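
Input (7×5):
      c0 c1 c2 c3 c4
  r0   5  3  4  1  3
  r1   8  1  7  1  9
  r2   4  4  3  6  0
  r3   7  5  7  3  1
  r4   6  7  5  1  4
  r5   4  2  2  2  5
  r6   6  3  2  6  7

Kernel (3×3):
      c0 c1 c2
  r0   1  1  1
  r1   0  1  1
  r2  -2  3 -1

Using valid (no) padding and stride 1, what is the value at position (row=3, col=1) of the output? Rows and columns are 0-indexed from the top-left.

21

The receptive field on the input at this output position is [5 7 3 / 7 5 1 / 2 2 2]. Elementwise product with the kernel and sum: 5·1 + 7·1 + 3·1 + 5·1 + 1·1 + 2·-2 + 2·3 + 2·-1.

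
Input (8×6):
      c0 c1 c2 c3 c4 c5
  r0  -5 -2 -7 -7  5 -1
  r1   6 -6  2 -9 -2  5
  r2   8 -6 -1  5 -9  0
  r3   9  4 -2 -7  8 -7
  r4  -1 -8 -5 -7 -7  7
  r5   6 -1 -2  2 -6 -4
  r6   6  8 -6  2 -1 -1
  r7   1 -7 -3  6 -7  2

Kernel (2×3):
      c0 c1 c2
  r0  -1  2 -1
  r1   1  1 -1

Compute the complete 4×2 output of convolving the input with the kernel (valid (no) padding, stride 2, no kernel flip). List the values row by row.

6 -17
-4 3
-3 4
13 21

Output[0,0]: The receptive field on the input at this output position is [-5 -2 -7 / 6 -6 2]. Elementwise product with the kernel and sum: -5·-1 + -2·2 + -7·-1 + 6·1 + -6·1 + 2·-1.
Output[0,1]: The receptive field on the input at this output position is [-7 -7 5 / 2 -9 -2]. Elementwise product with the kernel and sum: -7·-1 + -7·2 + 5·-1 + 2·1 + -9·1 + -2·-1.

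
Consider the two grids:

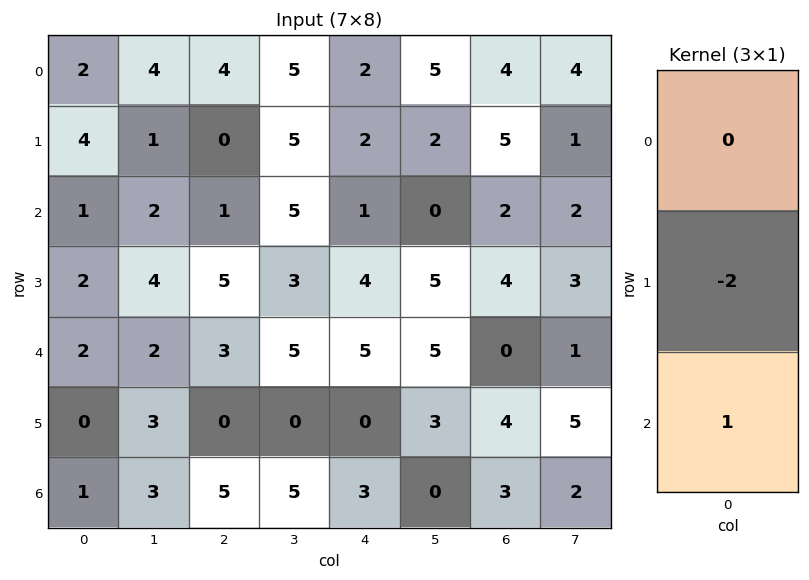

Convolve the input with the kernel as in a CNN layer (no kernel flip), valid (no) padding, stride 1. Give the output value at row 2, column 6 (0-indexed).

The receptive field on the input at this output position is [2 / 4 / 0]. Elementwise product with the kernel and sum: 4·-2 + 0·1.

-8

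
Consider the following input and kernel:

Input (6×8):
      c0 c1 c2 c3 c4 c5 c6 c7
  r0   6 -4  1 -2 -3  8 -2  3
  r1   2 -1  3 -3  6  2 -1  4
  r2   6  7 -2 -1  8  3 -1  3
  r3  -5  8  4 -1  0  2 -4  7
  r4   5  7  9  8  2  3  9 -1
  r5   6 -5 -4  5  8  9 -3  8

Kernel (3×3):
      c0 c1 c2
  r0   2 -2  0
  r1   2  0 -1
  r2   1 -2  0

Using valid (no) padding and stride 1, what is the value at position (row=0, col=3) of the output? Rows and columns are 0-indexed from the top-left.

-23

The receptive field on the input at this output position is [-2 -3 8 / -3 6 2 / -1 8 3]. Elementwise product with the kernel and sum: -2·2 + -3·-2 + -3·2 + 2·-1 + -1·1 + 8·-2.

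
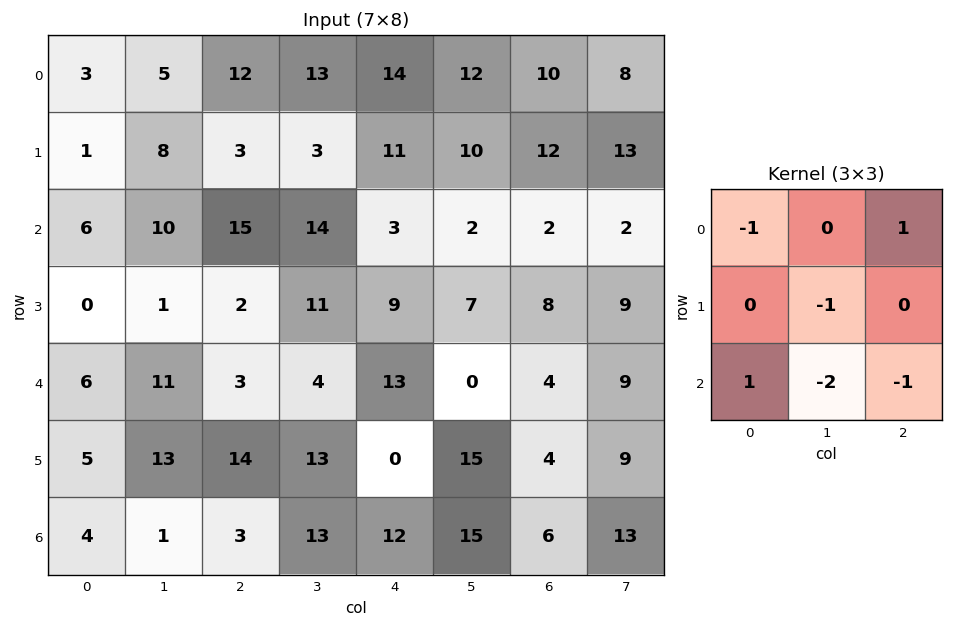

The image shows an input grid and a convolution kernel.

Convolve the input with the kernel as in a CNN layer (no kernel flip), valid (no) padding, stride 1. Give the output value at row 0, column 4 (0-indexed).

-17

The receptive field on the input at this output position is [14 12 10 / 11 10 12 / 3 2 2]. Elementwise product with the kernel and sum: 14·-1 + 10·1 + 10·-1 + 3·1 + 2·-2 + 2·-1.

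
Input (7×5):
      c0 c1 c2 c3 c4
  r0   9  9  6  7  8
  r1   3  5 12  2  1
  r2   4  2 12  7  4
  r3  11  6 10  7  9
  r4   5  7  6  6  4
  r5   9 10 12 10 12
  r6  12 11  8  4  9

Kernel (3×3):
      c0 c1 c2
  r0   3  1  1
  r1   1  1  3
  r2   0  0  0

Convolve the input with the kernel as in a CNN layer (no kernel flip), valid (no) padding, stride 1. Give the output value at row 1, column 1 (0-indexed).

The receptive field on the input at this output position is [5 12 2 / 2 12 7 / 6 10 7]. Elementwise product with the kernel and sum: 5·3 + 12·1 + 2·1 + 2·1 + 12·1 + 7·3.

64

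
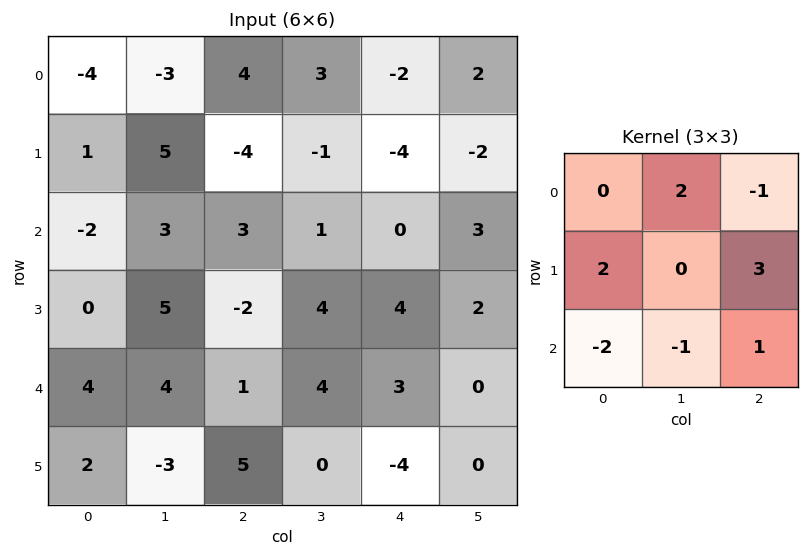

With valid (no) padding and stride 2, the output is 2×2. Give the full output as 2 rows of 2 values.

-16 -19
-14 7

Output[0,0]: The receptive field on the input at this output position is [-4 -3 4 / 1 5 -4 / -2 3 3]. Elementwise product with the kernel and sum: -3·2 + 4·-1 + 1·2 + -4·3 + -2·-2 + 3·-1 + 3·1.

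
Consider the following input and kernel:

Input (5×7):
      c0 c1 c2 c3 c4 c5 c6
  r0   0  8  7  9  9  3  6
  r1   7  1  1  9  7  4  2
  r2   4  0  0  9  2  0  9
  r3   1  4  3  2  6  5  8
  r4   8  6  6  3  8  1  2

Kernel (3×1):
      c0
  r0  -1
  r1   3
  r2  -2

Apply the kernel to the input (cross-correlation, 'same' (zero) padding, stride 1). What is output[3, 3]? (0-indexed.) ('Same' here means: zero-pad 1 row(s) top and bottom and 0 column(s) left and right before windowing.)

The receptive field on the zero-padded input at this output position is [9 / 2 / 3]. Elementwise product with the kernel and sum: 9·-1 + 2·3 + 3·-2.

-9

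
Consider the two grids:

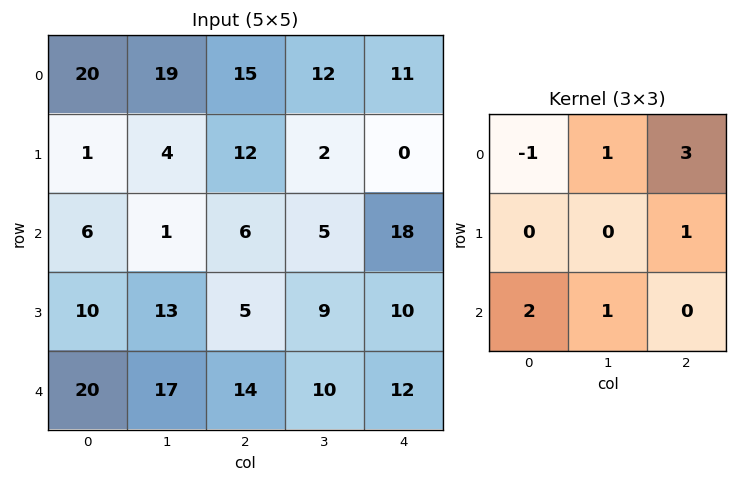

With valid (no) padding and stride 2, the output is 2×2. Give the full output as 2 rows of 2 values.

Output[0,0]: The receptive field on the input at this output position is [20 19 15 / 1 4 12 / 6 1 6]. Elementwise product with the kernel and sum: 20·-1 + 19·1 + 15·3 + 12·1 + 6·2 + 1·1.
Output[0,1]: The receptive field on the input at this output position is [15 12 11 / 12 2 0 / 6 5 18]. Elementwise product with the kernel and sum: 15·-1 + 12·1 + 11·3 + 0·1 + 6·2 + 5·1.

69 47
75 101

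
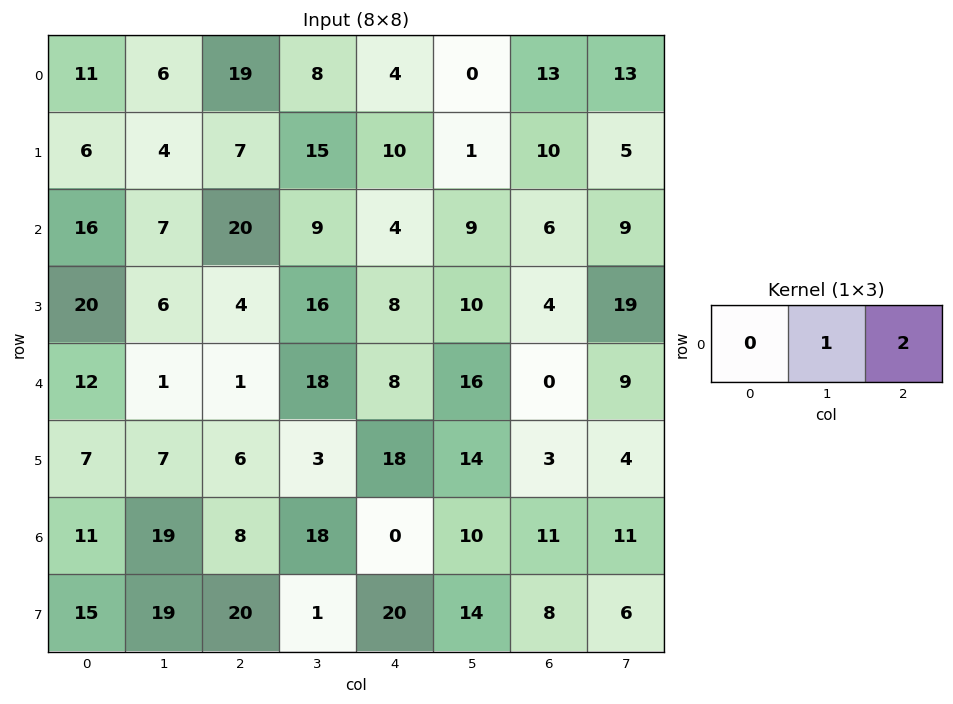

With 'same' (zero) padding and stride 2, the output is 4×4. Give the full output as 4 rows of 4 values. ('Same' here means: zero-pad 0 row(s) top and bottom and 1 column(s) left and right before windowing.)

Output[0,0]: The receptive field on the zero-padded input at this output position is [0 11 6]. Elementwise product with the kernel and sum: 11·1 + 6·2.
Output[0,1]: The receptive field on the zero-padded input at this output position is [6 19 8]. Elementwise product with the kernel and sum: 19·1 + 8·2.

23 35 4 39
30 38 22 24
14 37 40 18
49 44 20 33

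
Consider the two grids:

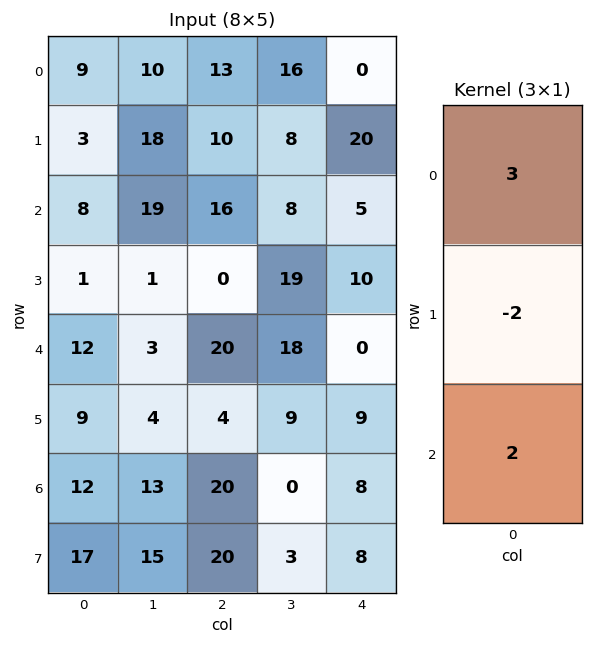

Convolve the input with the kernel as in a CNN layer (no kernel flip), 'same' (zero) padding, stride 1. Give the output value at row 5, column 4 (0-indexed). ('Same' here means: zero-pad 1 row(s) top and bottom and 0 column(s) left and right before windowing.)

-2

The receptive field on the zero-padded input at this output position is [0 / 9 / 8]. Elementwise product with the kernel and sum: 0·3 + 9·-2 + 8·2.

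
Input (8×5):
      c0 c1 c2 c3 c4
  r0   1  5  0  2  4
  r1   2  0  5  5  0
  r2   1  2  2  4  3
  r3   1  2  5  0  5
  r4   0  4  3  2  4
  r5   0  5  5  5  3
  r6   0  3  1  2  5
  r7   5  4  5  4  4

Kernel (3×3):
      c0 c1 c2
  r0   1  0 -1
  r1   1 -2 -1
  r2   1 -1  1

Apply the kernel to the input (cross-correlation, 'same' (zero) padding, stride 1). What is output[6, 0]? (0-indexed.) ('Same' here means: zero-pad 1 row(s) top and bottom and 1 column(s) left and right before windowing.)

-9

The receptive field on the zero-padded input at this output position is [0 0 5 / 0 0 3 / 0 5 4]. Elementwise product with the kernel and sum: 0·1 + 5·-1 + 0·1 + 0·-2 + 3·-1 + 0·1 + 5·-1 + 4·1.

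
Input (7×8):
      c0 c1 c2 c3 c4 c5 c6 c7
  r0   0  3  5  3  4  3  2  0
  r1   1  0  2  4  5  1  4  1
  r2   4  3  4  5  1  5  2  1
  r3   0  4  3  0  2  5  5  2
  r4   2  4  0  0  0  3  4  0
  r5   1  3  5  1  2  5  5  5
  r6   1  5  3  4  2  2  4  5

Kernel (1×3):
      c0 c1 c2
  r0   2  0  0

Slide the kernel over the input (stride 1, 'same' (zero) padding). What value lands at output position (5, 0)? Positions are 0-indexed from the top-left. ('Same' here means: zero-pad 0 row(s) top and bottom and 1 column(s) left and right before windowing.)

0

The receptive field on the zero-padded input at this output position is [0 1 3]. Elementwise product with the kernel and sum: 0·2.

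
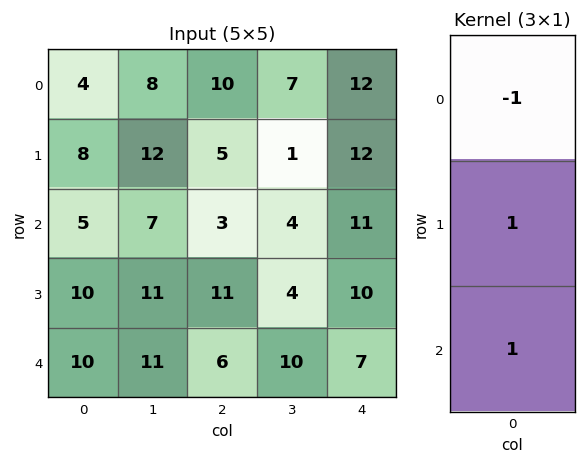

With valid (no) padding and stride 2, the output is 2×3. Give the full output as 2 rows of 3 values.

Output[0,0]: The receptive field on the input at this output position is [4 / 8 / 5]. Elementwise product with the kernel and sum: 4·-1 + 8·1 + 5·1.

9 -2 11
15 14 6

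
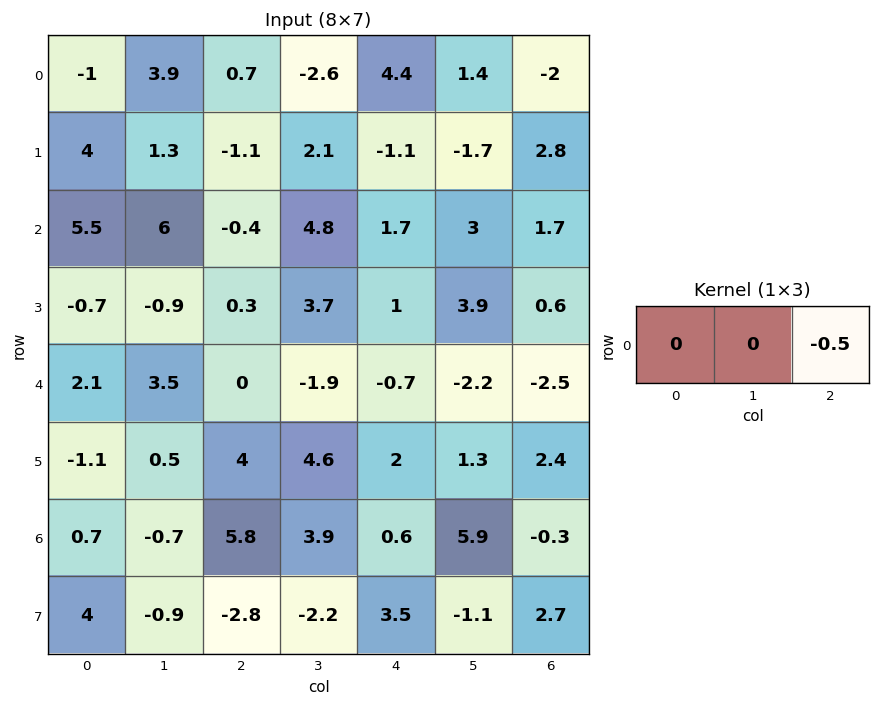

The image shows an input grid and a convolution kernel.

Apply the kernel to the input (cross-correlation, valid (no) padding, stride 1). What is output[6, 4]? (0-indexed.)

The receptive field on the input at this output position is [0.6 5.9 -0.3]. Elementwise product with the kernel and sum: -0.3·-0.5.

0.15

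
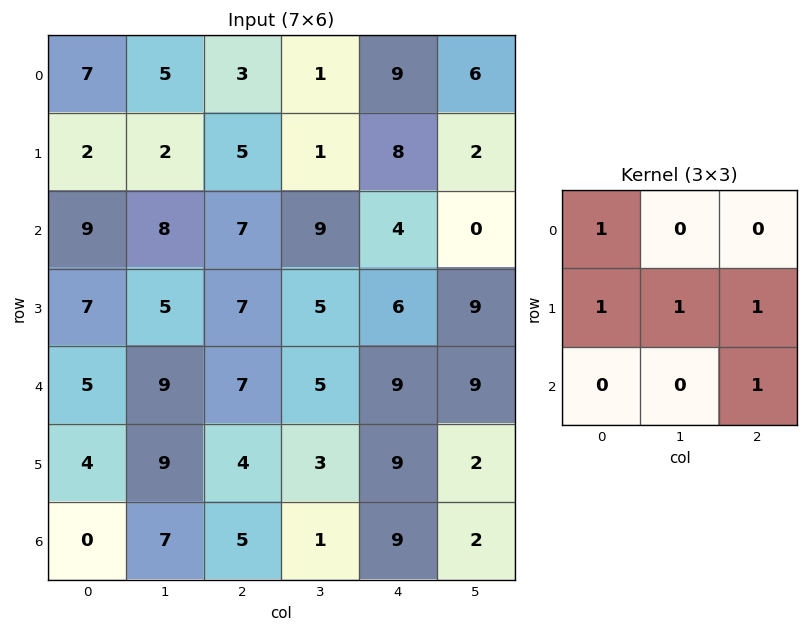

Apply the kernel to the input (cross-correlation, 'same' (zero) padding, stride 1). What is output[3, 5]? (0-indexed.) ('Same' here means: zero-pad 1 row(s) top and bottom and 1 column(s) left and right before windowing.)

The receptive field on the zero-padded input at this output position is [4 0 0 / 6 9 0 / 9 9 0]. Elementwise product with the kernel and sum: 4·1 + 6·1 + 9·1 + 0·1 + 0·1.

19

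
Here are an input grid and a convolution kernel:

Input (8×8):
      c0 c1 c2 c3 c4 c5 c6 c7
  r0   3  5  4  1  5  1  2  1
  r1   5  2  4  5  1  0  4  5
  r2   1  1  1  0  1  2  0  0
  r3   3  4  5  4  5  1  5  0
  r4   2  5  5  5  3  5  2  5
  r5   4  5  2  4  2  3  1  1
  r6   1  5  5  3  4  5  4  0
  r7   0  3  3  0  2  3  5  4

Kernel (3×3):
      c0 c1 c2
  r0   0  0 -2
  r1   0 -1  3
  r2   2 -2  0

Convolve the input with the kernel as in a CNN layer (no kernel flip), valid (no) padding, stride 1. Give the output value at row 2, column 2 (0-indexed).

9

The receptive field on the input at this output position is [1 0 1 / 5 4 5 / 5 5 3]. Elementwise product with the kernel and sum: 1·-2 + 4·-1 + 5·3 + 5·2 + 5·-2.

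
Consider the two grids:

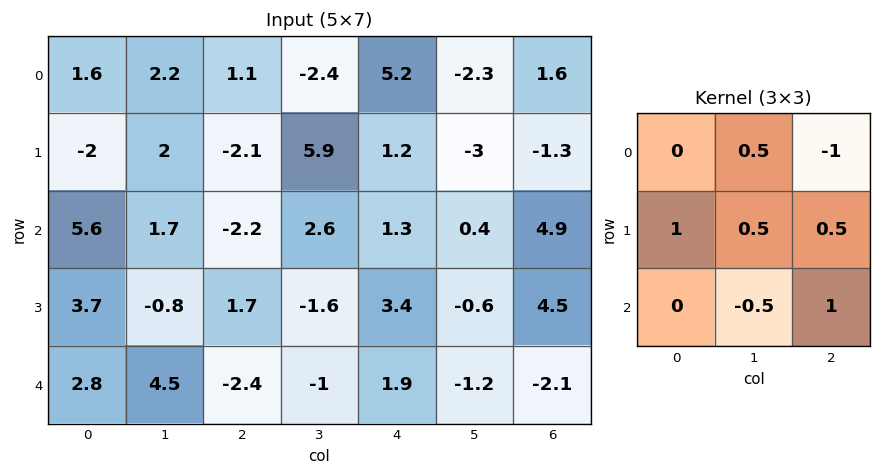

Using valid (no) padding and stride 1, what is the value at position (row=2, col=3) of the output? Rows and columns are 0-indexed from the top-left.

The receptive field on the input at this output position is [2.6 1.3 0.4 / -1.6 3.4 -0.6 / -1 1.9 -1.2]. Elementwise product with the kernel and sum: 1.3·0.5 + 0.4·-1 + -1.6·1 + 3.4·0.5 + -0.6·0.5 + 1.9·-0.5 + -1.2·1.

-2.1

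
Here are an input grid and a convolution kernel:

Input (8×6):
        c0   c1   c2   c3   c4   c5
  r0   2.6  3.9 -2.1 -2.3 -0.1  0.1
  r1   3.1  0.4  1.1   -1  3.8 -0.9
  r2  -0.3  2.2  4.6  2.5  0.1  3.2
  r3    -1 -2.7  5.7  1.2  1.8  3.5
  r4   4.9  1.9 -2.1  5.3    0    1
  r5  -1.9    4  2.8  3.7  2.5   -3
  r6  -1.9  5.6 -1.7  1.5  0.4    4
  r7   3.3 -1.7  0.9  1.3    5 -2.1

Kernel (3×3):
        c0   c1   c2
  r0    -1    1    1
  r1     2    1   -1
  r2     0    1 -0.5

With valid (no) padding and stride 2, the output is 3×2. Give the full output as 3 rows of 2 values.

Output[0,0]: The receptive field on the input at this output position is [2.6 3.9 -2.1 / 3.1 0.4 1.1 / -0.3 2.2 4.6]. Elementwise product with the kernel and sum: 2.6·-1 + 3.9·1 + -2.1·1 + 3.1·2 + 0.4·1 + 1.1·-1 + 2.2·1 + 4.6·-0.5.

4.6 -0.45
-0.35 14.1
-1.25 15.5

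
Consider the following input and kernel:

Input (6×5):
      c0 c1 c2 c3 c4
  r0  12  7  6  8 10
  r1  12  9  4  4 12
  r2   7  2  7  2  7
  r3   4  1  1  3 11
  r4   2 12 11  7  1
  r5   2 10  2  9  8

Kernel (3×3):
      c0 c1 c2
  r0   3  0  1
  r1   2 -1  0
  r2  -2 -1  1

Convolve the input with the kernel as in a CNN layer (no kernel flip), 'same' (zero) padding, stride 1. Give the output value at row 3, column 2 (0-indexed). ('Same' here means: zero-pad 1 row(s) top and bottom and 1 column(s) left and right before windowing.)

-19

The receptive field on the zero-padded input at this output position is [2 7 2 / 1 1 3 / 12 11 7]. Elementwise product with the kernel and sum: 2·3 + 2·1 + 1·2 + 1·-1 + 12·-2 + 11·-1 + 7·1.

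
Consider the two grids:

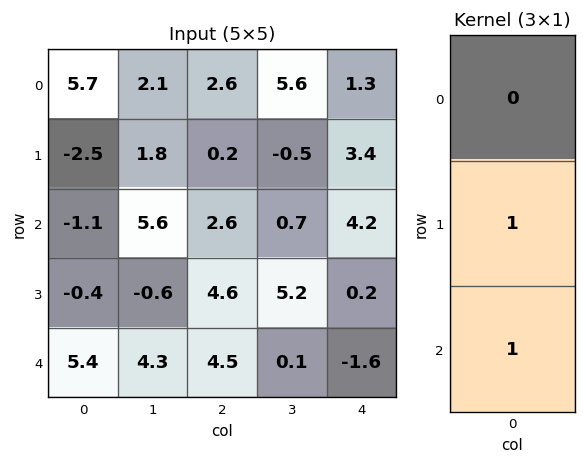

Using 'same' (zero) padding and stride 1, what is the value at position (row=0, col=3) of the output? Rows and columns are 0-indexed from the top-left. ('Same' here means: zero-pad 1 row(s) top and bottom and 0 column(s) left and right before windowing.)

The receptive field on the zero-padded input at this output position is [0 / 5.6 / -0.5]. Elementwise product with the kernel and sum: 5.6·1 + -0.5·1.

5.1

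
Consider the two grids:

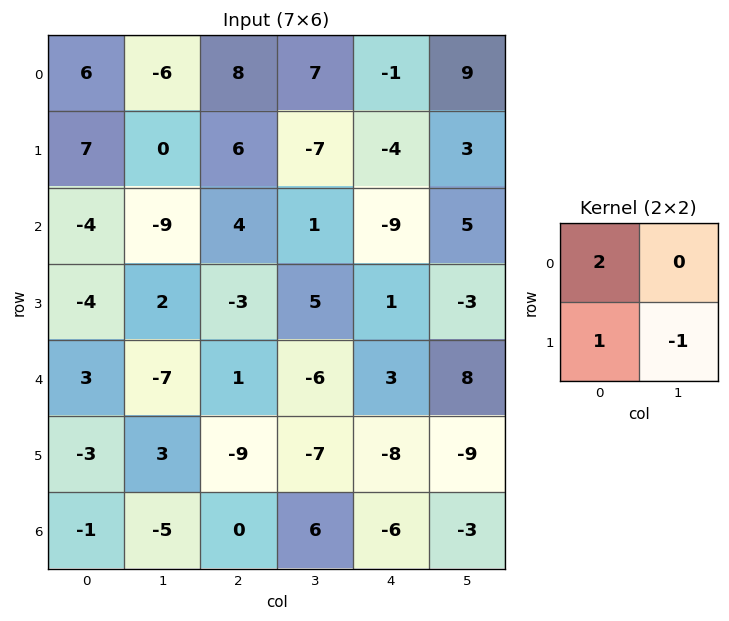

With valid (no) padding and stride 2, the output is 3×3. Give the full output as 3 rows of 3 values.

19 29 -9
-14 0 -14
0 0 7

Output[0,0]: The receptive field on the input at this output position is [6 -6 / 7 0]. Elementwise product with the kernel and sum: 6·2 + 7·1 + 0·-1.
Output[0,1]: The receptive field on the input at this output position is [8 7 / 6 -7]. Elementwise product with the kernel and sum: 8·2 + 6·1 + -7·-1.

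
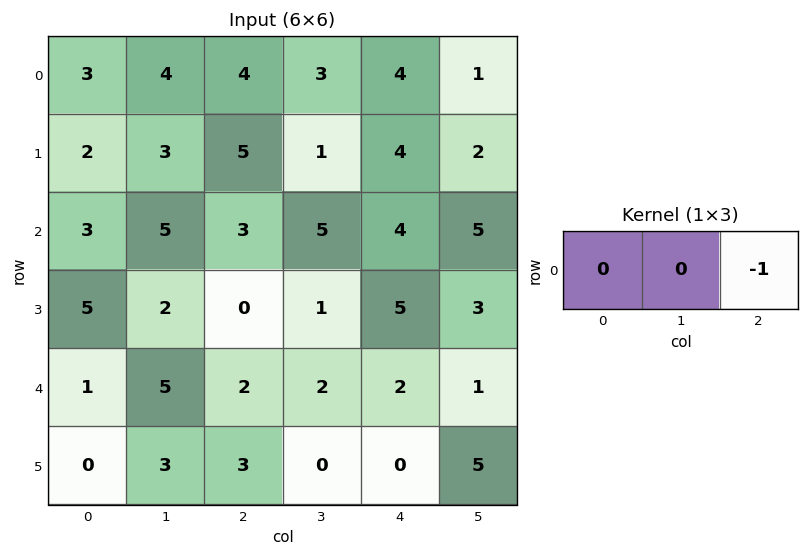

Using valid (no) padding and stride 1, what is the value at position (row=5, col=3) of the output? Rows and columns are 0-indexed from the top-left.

The receptive field on the input at this output position is [0 0 5]. Elementwise product with the kernel and sum: 5·-1.

-5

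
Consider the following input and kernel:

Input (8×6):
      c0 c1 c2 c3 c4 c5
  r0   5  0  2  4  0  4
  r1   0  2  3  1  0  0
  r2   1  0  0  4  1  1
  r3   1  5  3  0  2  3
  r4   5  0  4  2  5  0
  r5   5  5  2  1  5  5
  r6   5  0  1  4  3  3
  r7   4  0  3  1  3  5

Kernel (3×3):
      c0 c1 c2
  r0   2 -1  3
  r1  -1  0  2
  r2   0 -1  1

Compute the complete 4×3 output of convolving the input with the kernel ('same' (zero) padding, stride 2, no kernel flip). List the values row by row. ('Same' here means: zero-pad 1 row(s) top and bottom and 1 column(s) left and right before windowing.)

Output[0,0]: The receptive field on the zero-padded input at this output position is [0 0 0 / 0 5 0 / 0 0 2]. Elementwise product with the kernel and sum: 0·2 + 0·-1 + 0·3 + 0·-1 + 0·2 + 0·-1 + 2·1.
Output[0,1]: The receptive field on the zero-padded input at this output position is [0 0 0 / 0 2 4 / 2 3 1]. Elementwise product with the kernel and sum: 0·2 + 0·-1 + 0·3 + 0·-1 + 4·2 + 3·-1 + 1·1.

2 6 4
10 9 1
14 10 5
6 17 16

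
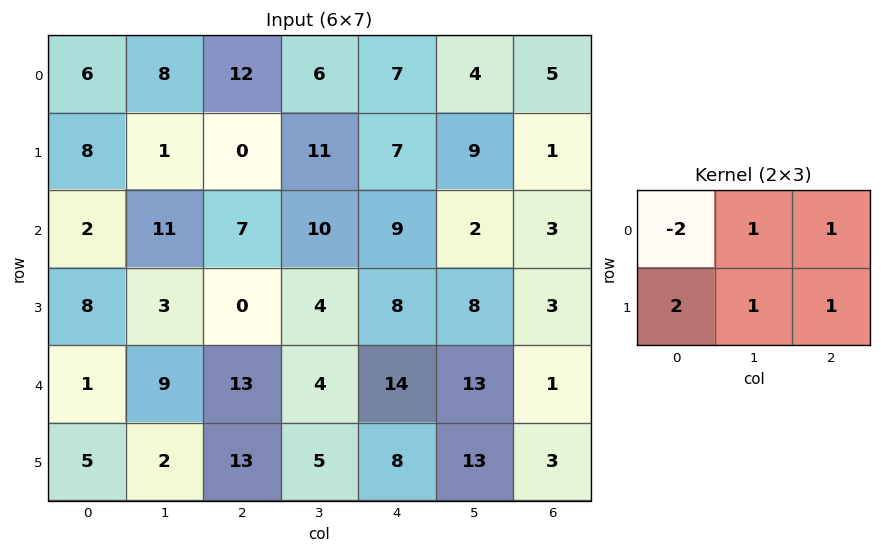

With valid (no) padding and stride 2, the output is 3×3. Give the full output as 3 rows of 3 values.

Output[0,0]: The receptive field on the input at this output position is [6 8 12 / 8 1 0]. Elementwise product with the kernel and sum: 6·-2 + 8·1 + 12·1 + 8·2 + 1·1 + 0·1.

25 7 19
33 17 14
45 31 18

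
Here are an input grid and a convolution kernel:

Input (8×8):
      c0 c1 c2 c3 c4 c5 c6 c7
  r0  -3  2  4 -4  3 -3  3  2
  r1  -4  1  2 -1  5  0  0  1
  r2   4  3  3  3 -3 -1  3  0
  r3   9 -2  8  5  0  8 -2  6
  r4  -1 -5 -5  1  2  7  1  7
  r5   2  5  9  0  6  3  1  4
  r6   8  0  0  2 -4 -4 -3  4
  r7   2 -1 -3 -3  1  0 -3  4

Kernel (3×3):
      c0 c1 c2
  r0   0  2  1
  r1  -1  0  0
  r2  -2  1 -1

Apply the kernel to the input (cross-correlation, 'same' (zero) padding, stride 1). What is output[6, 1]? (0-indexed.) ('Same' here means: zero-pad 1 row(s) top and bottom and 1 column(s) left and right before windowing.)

9

The receptive field on the zero-padded input at this output position is [2 5 9 / 8 0 0 / 2 -1 -3]. Elementwise product with the kernel and sum: 5·2 + 9·1 + 8·-1 + 2·-2 + -1·1 + -3·-1.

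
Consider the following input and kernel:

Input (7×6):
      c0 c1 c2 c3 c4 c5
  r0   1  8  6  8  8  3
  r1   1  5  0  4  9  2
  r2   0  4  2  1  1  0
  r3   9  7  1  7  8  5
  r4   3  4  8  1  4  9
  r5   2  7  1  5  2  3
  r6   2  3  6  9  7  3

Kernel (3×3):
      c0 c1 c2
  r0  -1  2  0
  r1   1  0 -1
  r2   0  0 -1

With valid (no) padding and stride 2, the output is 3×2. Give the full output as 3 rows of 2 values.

Output[0,0]: The receptive field on the input at this output position is [1 8 6 / 1 5 0 / 0 4 2]. Elementwise product with the kernel and sum: 1·-1 + 8·2 + 1·1 + 0·-1 + 2·-1.
Output[0,1]: The receptive field on the input at this output position is [6 8 8 / 0 4 9 / 2 1 1]. Elementwise product with the kernel and sum: 6·-1 + 8·2 + 0·1 + 9·-1 + 1·-1.

14 0
8 -11
0 -14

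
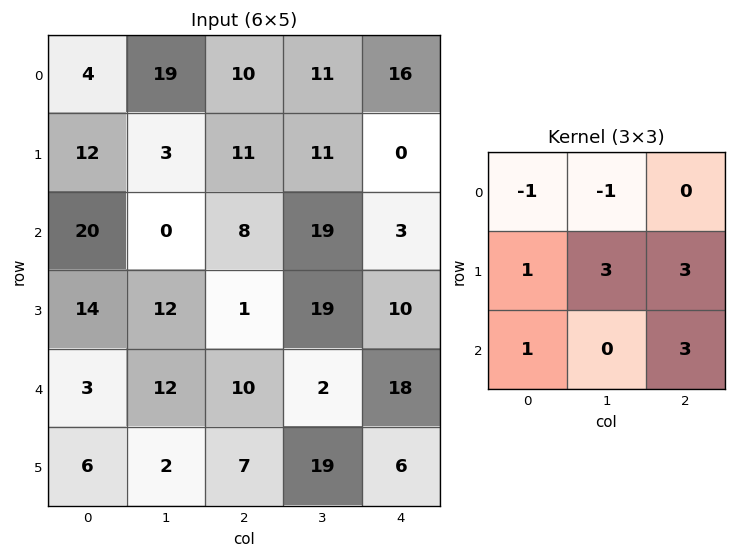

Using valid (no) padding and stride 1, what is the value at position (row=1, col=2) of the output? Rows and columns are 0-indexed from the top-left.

83

The receptive field on the input at this output position is [11 11 0 / 8 19 3 / 1 19 10]. Elementwise product with the kernel and sum: 11·-1 + 11·-1 + 8·1 + 19·3 + 3·3 + 1·1 + 10·3.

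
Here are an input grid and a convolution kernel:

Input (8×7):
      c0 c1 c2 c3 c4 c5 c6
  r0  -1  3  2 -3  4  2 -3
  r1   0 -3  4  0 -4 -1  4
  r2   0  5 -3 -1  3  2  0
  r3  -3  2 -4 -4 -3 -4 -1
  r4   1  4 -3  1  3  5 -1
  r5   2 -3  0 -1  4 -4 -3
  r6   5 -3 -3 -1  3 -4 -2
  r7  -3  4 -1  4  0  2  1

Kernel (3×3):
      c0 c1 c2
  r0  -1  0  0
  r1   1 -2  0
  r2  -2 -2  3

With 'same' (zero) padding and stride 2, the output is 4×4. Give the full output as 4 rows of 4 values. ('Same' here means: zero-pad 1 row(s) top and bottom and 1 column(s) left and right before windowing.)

-7 -3 -6 2
12 6 -5 13
-15 11 -19 25
8 12 -8 -2

Output[0,0]: The receptive field on the zero-padded input at this output position is [0 0 0 / 0 -1 3 / 0 0 -3]. Elementwise product with the kernel and sum: 0·-1 + 0·1 + -1·-2 + 0·-2 + 0·-2 + -3·3.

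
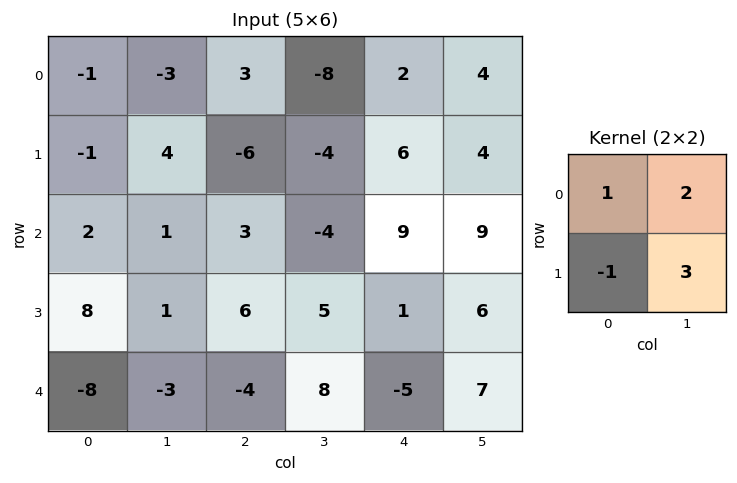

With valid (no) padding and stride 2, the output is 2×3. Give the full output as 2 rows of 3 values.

6 -19 16
-1 4 44

Output[0,0]: The receptive field on the input at this output position is [-1 -3 / -1 4]. Elementwise product with the kernel and sum: -1·1 + -3·2 + -1·-1 + 4·3.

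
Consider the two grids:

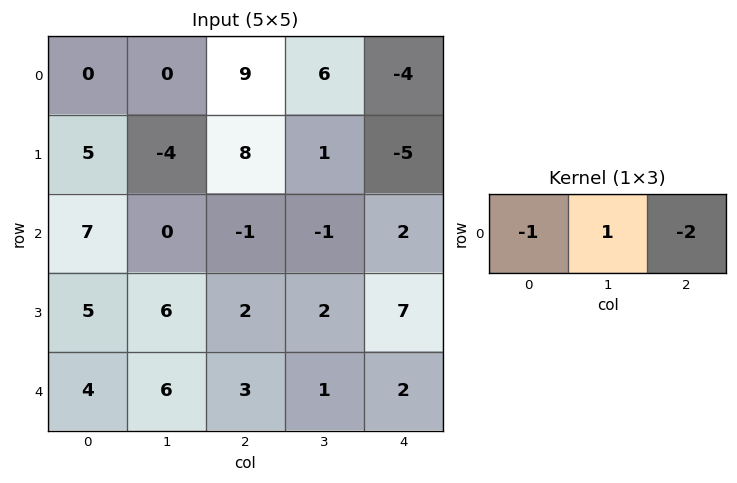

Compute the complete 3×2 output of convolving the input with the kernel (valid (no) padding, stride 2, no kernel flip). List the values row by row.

-18 5
-5 -4
-4 -6

Output[0,0]: The receptive field on the input at this output position is [0 0 9]. Elementwise product with the kernel and sum: 0·-1 + 0·1 + 9·-2.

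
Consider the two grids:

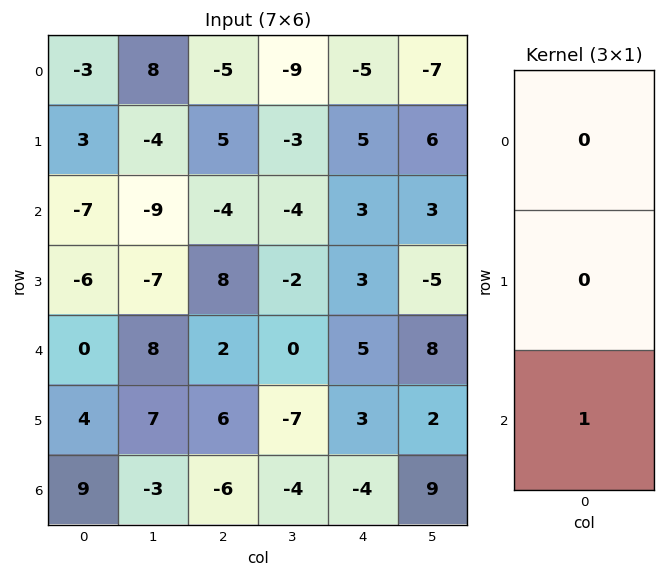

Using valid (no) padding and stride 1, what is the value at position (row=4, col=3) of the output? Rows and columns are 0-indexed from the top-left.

The receptive field on the input at this output position is [0 / -7 / -4]. Elementwise product with the kernel and sum: -4·1.

-4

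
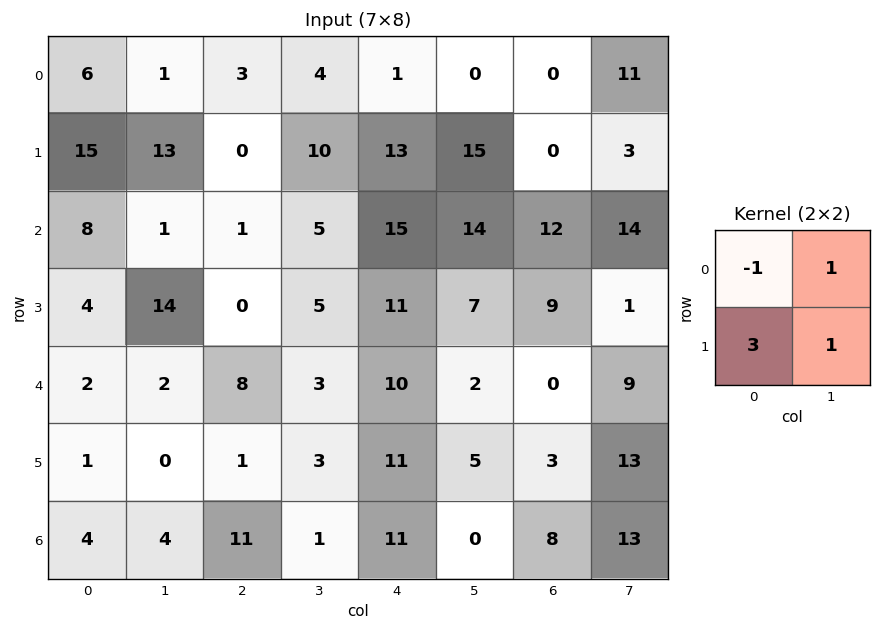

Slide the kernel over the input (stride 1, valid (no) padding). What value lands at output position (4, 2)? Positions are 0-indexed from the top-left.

1

The receptive field on the input at this output position is [8 3 / 1 3]. Elementwise product with the kernel and sum: 8·-1 + 3·1 + 1·3 + 3·1.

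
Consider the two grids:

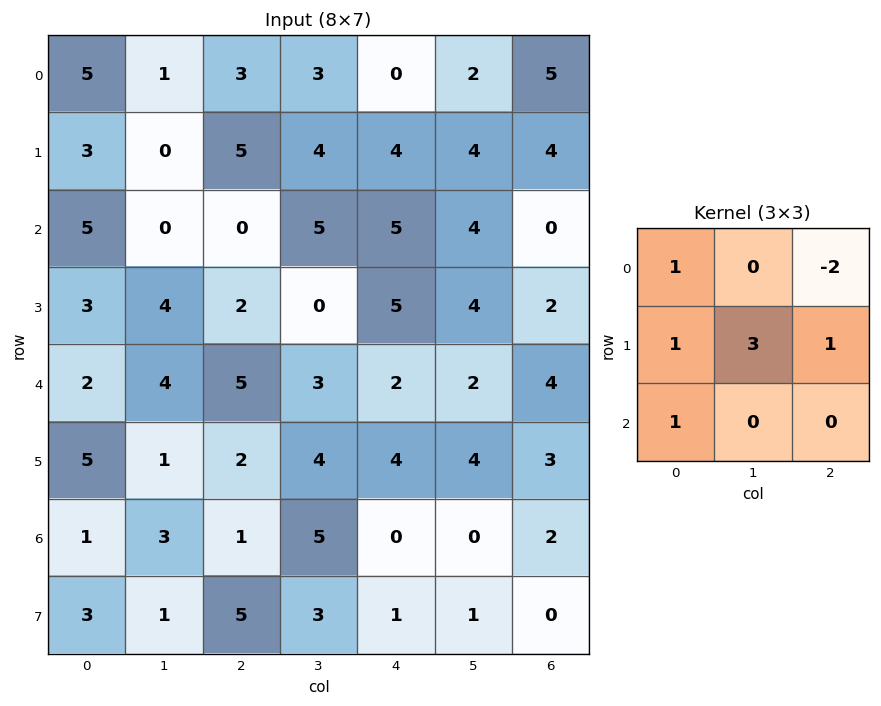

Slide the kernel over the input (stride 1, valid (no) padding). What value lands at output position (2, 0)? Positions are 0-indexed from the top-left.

The receptive field on the input at this output position is [5 0 0 / 3 4 2 / 2 4 5]. Elementwise product with the kernel and sum: 5·1 + 0·-2 + 3·1 + 4·3 + 2·1 + 2·1.

24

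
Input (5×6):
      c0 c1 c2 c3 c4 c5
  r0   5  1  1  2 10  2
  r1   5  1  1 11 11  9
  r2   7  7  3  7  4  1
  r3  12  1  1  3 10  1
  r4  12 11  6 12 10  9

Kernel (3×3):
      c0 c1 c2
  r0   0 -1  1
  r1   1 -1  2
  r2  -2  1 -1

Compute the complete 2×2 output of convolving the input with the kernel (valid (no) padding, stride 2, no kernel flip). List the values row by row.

Output[0,0]: The receptive field on the input at this output position is [5 1 1 / 5 1 1 / 7 7 3]. Elementwise product with the kernel and sum: 1·-1 + 1·1 + 5·1 + 1·-1 + 1·2 + 7·-2 + 7·1 + 3·-1.
Output[0,1]: The receptive field on the input at this output position is [1 2 10 / 1 11 11 / 3 7 4]. Elementwise product with the kernel and sum: 2·-1 + 10·1 + 1·1 + 11·-1 + 11·2 + 3·-2 + 7·1 + 4·-1.

-4 17
-10 5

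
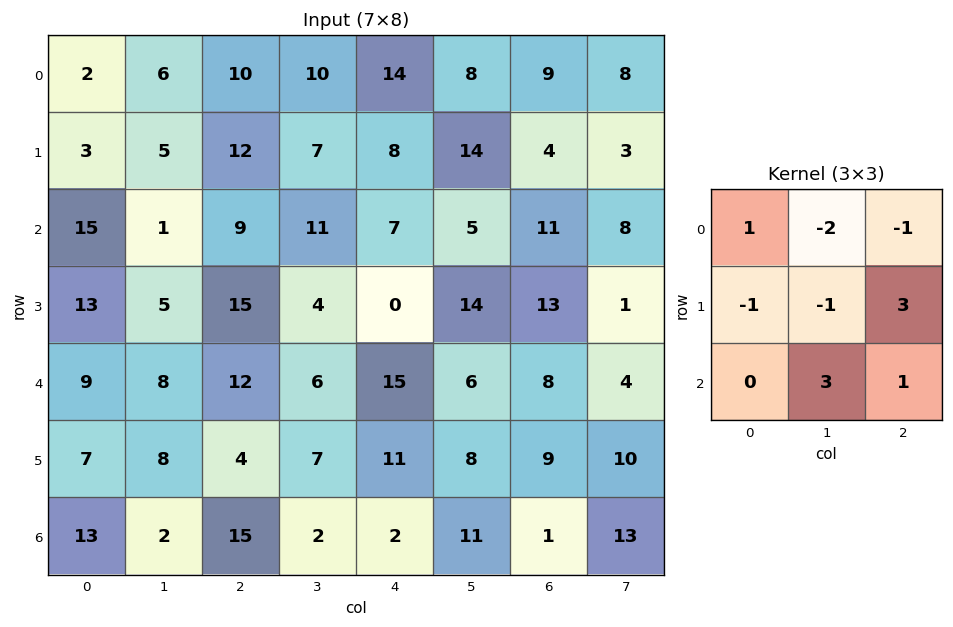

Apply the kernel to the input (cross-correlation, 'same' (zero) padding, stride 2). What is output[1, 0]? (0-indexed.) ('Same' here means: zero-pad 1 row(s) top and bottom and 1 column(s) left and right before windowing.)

21

The receptive field on the zero-padded input at this output position is [0 3 5 / 0 15 1 / 0 13 5]. Elementwise product with the kernel and sum: 0·1 + 3·-2 + 5·-1 + 0·-1 + 15·-1 + 1·3 + 13·3 + 5·1.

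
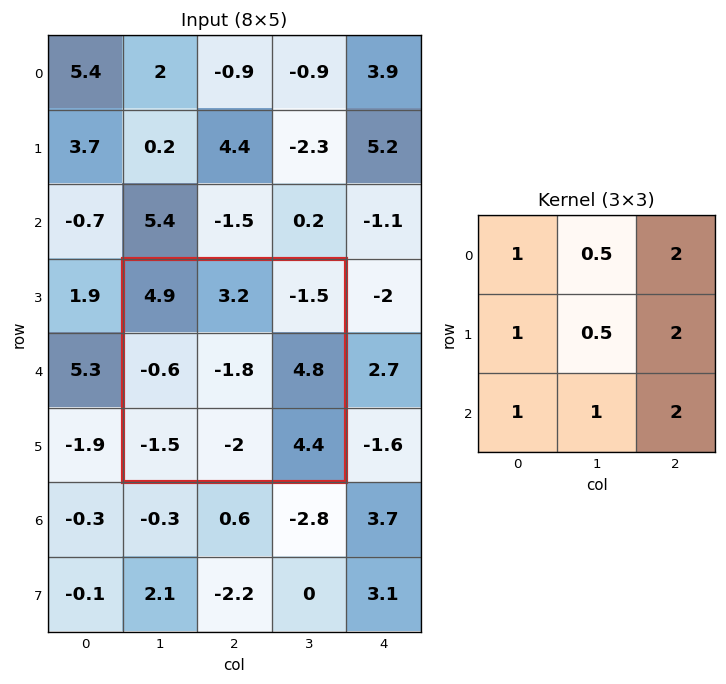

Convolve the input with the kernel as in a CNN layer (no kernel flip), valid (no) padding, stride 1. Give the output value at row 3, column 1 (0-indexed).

16.9

The receptive field on the input at this output position is [4.9 3.2 -1.5 / -0.6 -1.8 4.8 / -1.5 -2 4.4]. Elementwise product with the kernel and sum: 4.9·1 + 3.2·0.5 + -1.5·2 + -0.6·1 + -1.8·0.5 + 4.8·2 + -1.5·1 + -2·1 + 4.4·2.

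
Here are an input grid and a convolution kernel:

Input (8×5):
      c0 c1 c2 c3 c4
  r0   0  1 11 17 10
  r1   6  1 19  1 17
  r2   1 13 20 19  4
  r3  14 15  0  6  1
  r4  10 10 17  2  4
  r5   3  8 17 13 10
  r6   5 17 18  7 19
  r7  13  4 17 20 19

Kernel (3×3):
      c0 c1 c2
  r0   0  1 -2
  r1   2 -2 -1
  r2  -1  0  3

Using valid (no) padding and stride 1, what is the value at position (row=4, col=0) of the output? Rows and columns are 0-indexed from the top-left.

The receptive field on the input at this output position is [10 10 17 / 3 8 17 / 5 17 18]. Elementwise product with the kernel and sum: 10·1 + 17·-2 + 3·2 + 8·-2 + 17·-1 + 5·-1 + 18·3.

-2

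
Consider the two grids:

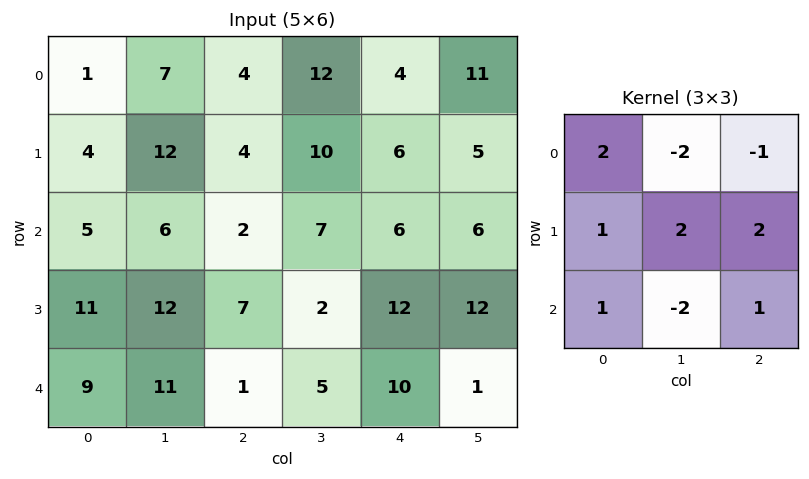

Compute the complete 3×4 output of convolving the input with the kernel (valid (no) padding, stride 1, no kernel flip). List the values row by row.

15 43 10 38
-5 30 25 24
33 45 20 32

Output[0,0]: The receptive field on the input at this output position is [1 7 4 / 4 12 4 / 5 6 2]. Elementwise product with the kernel and sum: 1·2 + 7·-2 + 4·-1 + 4·1 + 12·2 + 4·2 + 5·1 + 6·-2 + 2·1.
Output[0,1]: The receptive field on the input at this output position is [7 4 12 / 12 4 10 / 6 2 7]. Elementwise product with the kernel and sum: 7·2 + 4·-2 + 12·-1 + 12·1 + 4·2 + 10·2 + 6·1 + 2·-2 + 7·1.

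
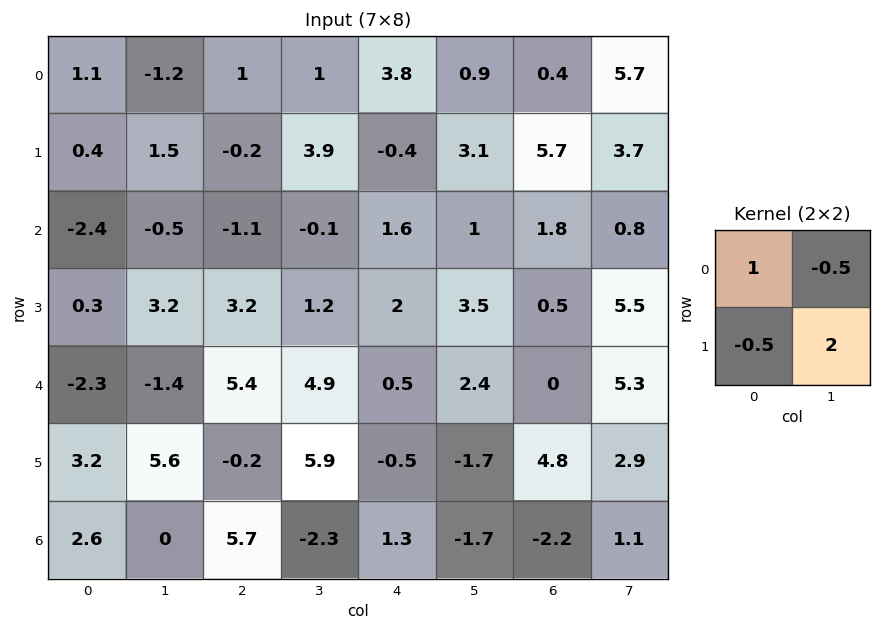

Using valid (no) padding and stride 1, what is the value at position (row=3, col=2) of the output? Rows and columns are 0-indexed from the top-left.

9.7

The receptive field on the input at this output position is [3.2 1.2 / 5.4 4.9]. Elementwise product with the kernel and sum: 3.2·1 + 1.2·-0.5 + 5.4·-0.5 + 4.9·2.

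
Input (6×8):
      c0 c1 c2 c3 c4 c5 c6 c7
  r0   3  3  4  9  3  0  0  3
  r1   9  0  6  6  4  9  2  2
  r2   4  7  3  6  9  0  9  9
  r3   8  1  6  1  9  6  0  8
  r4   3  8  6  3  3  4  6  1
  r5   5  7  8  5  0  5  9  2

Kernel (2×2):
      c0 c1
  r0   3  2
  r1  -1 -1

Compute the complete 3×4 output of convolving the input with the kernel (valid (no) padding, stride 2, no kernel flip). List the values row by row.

Output[0,0]: The receptive field on the input at this output position is [3 3 / 9 0]. Elementwise product with the kernel and sum: 3·3 + 3·2 + 9·-1 + 0·-1.
Output[0,1]: The receptive field on the input at this output position is [4 9 / 6 6]. Elementwise product with the kernel and sum: 4·3 + 9·2 + 6·-1 + 6·-1.

6 18 -4 2
17 14 12 37
13 11 12 9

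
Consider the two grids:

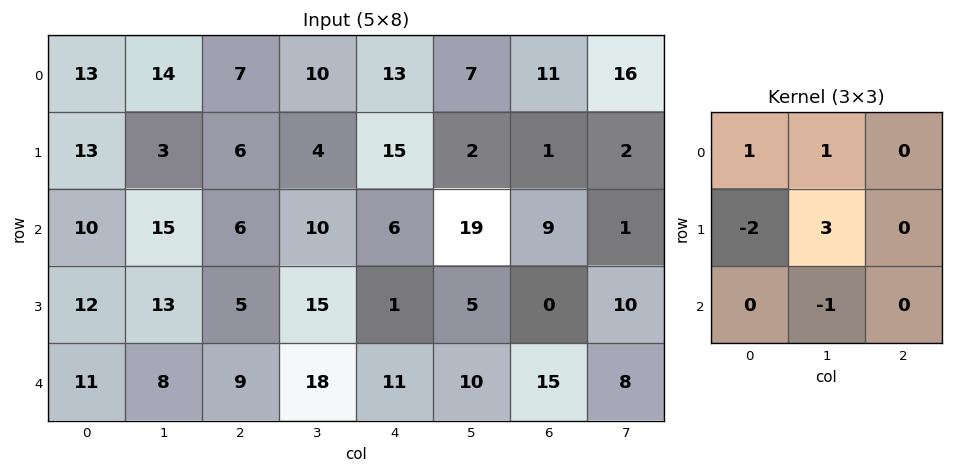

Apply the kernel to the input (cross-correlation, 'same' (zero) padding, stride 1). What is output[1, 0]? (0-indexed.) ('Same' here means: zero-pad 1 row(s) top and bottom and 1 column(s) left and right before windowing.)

42

The receptive field on the zero-padded input at this output position is [0 13 14 / 0 13 3 / 0 10 15]. Elementwise product with the kernel and sum: 0·1 + 13·1 + 0·-2 + 13·3 + 10·-1.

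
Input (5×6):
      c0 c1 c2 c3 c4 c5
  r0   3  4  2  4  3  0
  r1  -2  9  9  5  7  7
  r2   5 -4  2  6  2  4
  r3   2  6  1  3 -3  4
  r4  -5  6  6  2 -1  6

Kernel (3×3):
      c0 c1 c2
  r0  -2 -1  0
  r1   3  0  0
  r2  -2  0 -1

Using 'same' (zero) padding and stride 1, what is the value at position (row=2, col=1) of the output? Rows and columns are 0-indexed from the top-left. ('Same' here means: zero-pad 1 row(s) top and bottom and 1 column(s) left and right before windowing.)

The receptive field on the zero-padded input at this output position is [-2 9 9 / 5 -4 2 / 2 6 1]. Elementwise product with the kernel and sum: -2·-2 + 9·-1 + 5·3 + 2·-2 + 1·-1.

5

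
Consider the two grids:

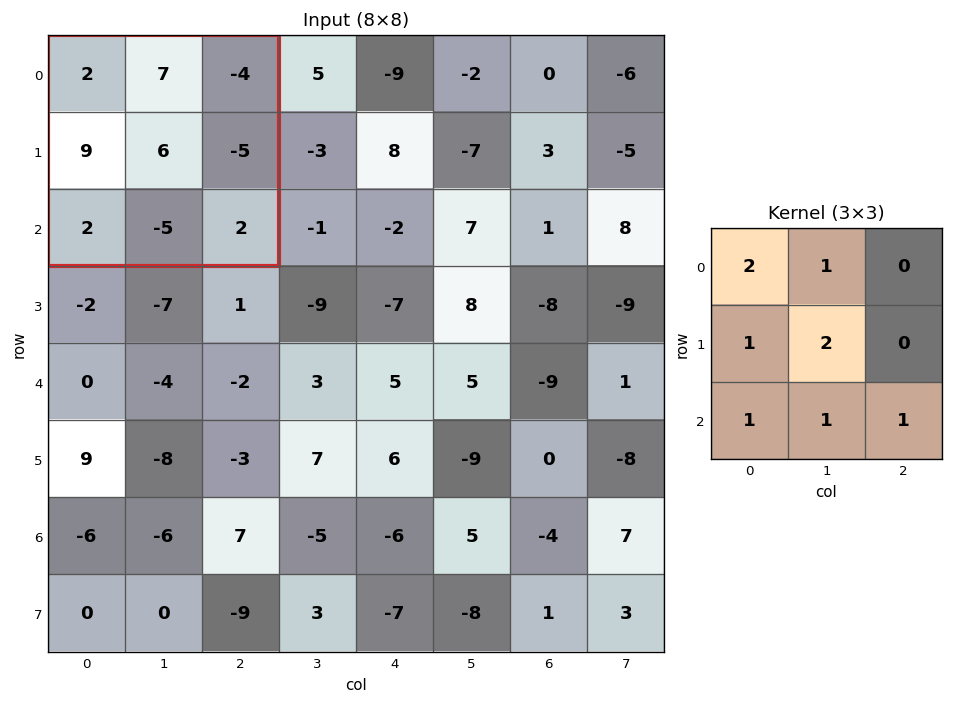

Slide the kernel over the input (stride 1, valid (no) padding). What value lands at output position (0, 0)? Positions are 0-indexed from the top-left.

31

The receptive field on the input at this output position is [2 7 -4 / 9 6 -5 / 2 -5 2]. Elementwise product with the kernel and sum: 2·2 + 7·1 + 9·1 + 6·2 + 2·1 + -5·1 + 2·1.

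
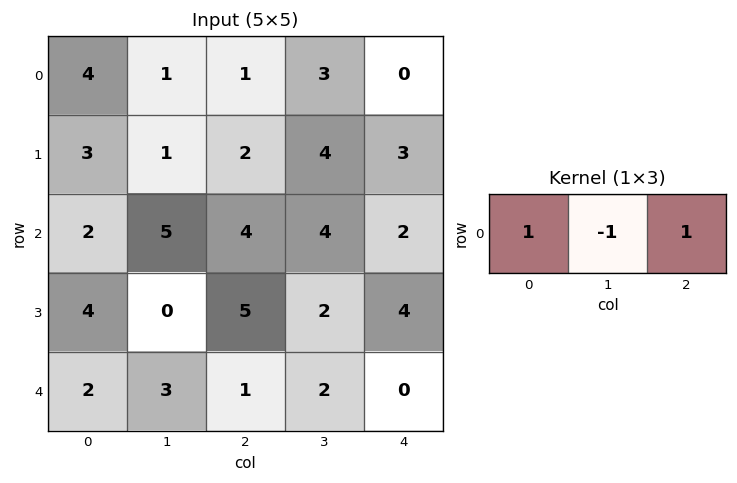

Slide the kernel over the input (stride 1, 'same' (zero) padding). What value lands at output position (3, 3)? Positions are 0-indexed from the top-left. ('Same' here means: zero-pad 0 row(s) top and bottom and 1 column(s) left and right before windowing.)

The receptive field on the zero-padded input at this output position is [5 2 4]. Elementwise product with the kernel and sum: 5·1 + 2·-1 + 4·1.

7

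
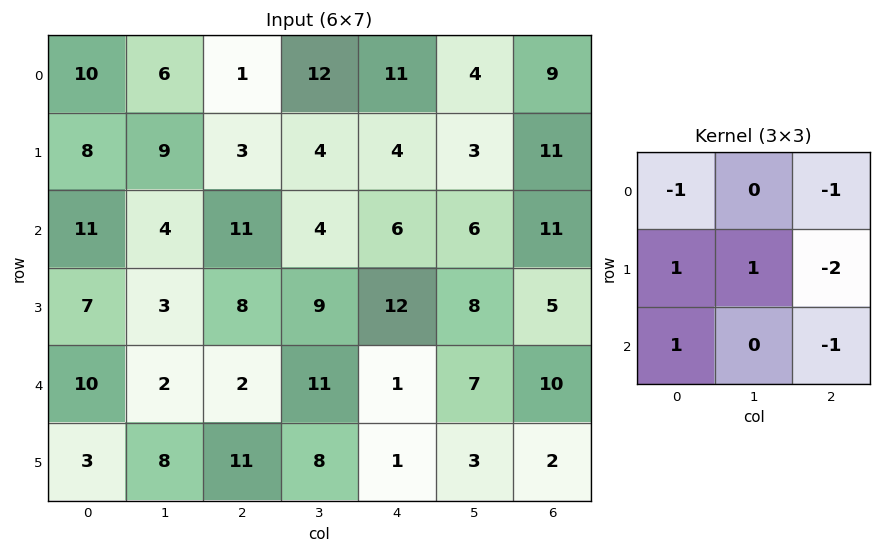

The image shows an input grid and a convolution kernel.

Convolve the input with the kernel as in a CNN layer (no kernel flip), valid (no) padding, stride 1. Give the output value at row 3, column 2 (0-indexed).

1

The receptive field on the input at this output position is [8 9 12 / 2 11 1 / 11 8 1]. Elementwise product with the kernel and sum: 8·-1 + 12·-1 + 2·1 + 11·1 + 1·-2 + 11·1 + 1·-1.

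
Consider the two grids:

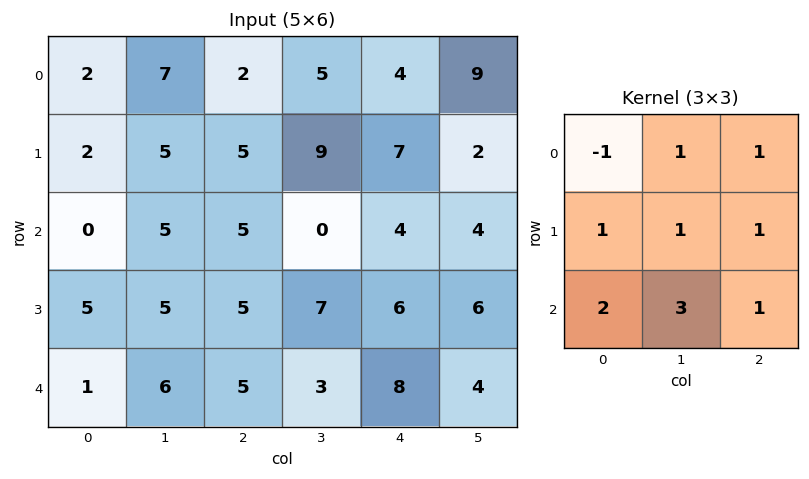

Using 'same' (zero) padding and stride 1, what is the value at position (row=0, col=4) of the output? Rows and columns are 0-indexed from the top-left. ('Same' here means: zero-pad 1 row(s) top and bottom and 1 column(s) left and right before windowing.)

59

The receptive field on the zero-padded input at this output position is [0 0 0 / 5 4 9 / 9 7 2]. Elementwise product with the kernel and sum: 0·-1 + 0·1 + 0·1 + 5·1 + 4·1 + 9·1 + 9·2 + 7·3 + 2·1.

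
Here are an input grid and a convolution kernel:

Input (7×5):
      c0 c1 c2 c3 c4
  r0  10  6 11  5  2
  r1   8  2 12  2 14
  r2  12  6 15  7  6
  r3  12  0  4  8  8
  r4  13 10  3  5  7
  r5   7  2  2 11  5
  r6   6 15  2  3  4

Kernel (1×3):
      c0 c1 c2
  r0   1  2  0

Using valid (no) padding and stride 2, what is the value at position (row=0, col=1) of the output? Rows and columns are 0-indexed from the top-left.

21

The receptive field on the input at this output position is [11 5 2]. Elementwise product with the kernel and sum: 11·1 + 5·2.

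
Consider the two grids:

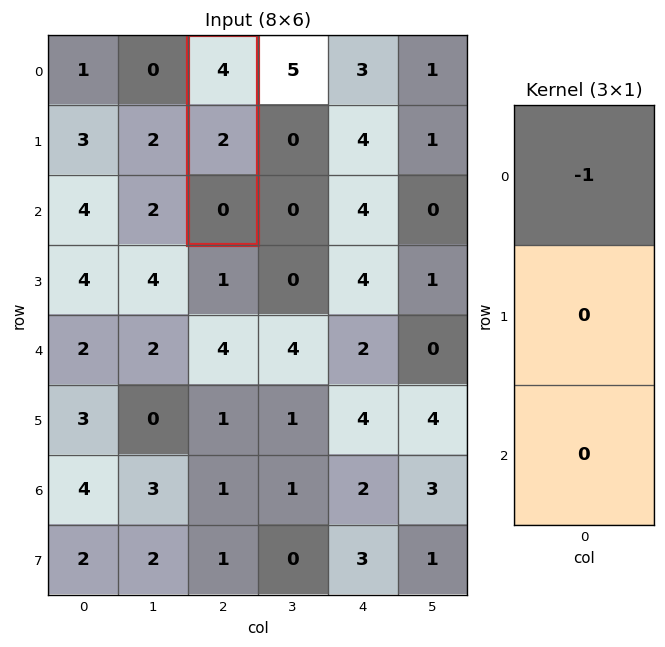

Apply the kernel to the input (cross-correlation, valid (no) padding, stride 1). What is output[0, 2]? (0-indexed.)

The receptive field on the input at this output position is [4 / 2 / 0]. Elementwise product with the kernel and sum: 4·-1.

-4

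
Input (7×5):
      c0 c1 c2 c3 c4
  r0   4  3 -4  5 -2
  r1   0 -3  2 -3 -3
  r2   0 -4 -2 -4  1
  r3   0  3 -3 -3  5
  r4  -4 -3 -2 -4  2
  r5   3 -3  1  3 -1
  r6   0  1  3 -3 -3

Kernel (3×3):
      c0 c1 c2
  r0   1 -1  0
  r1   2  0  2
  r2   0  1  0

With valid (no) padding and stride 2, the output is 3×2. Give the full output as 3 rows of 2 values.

Output[0,0]: The receptive field on the input at this output position is [4 3 -4 / 0 -3 2 / 0 -4 -2]. Elementwise product with the kernel and sum: 4·1 + 3·-1 + 0·2 + 2·2 + -4·1.

1 -15
-5 2
8 -1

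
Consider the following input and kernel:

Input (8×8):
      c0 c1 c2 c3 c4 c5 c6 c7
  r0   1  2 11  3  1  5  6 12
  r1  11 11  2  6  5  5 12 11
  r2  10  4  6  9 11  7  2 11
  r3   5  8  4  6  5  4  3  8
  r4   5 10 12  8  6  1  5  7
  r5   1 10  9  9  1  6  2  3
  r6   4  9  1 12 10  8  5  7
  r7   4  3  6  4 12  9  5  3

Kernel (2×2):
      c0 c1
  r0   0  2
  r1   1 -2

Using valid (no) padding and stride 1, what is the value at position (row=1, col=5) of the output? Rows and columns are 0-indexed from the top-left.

The receptive field on the input at this output position is [5 12 / 7 2]. Elementwise product with the kernel and sum: 12·2 + 7·1 + 2·-2.

27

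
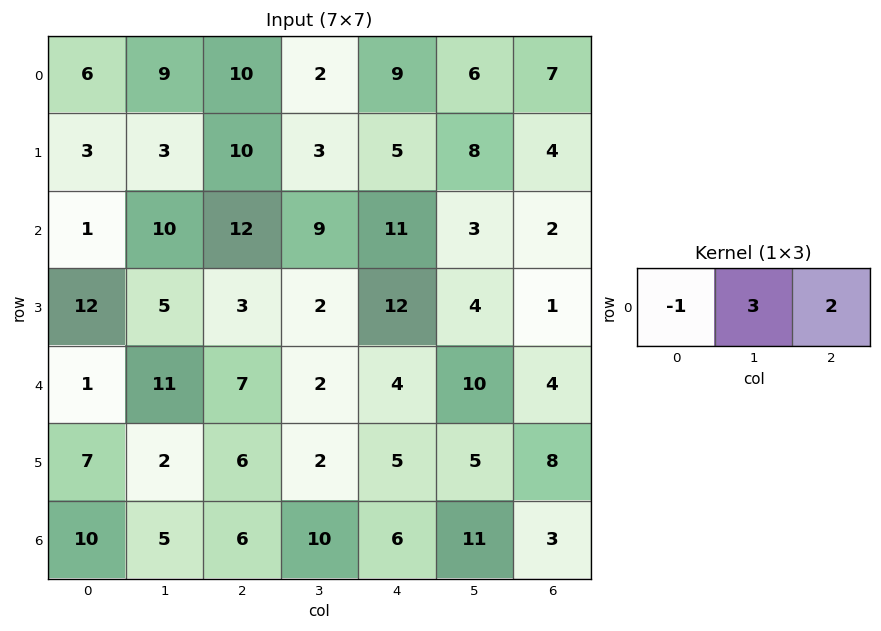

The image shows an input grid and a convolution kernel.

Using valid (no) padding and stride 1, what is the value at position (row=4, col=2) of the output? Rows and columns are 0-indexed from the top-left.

7

The receptive field on the input at this output position is [7 2 4]. Elementwise product with the kernel and sum: 7·-1 + 2·3 + 4·2.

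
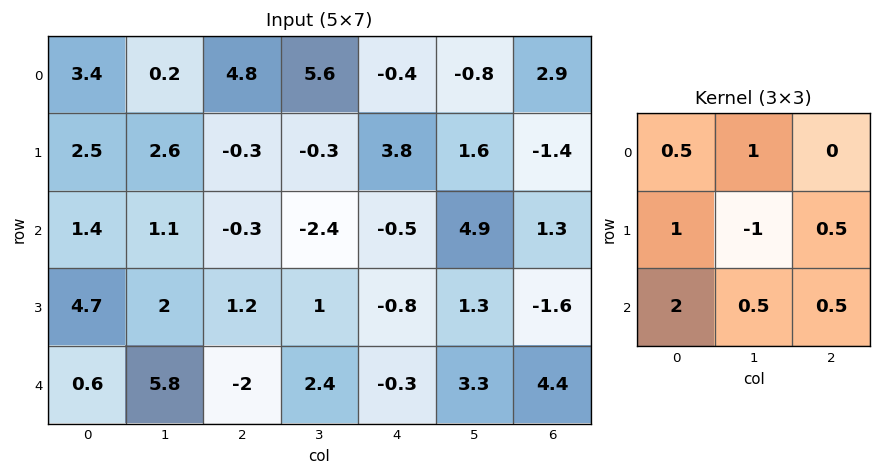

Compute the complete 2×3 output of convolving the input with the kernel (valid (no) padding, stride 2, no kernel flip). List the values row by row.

Output[0,0]: The receptive field on the input at this output position is [3.4 0.2 4.8 / 2.5 2.6 -0.3 / 1.4 1.1 -0.3]. Elementwise product with the kernel and sum: 3.4·0.5 + 0.2·1 + 2.5·1 + 2.6·-1 + -0.3·0.5 + 1.4·2 + 1.1·0.5 + -0.3·0.5.

4.85 7.85 2.6
8.2 -5.7 5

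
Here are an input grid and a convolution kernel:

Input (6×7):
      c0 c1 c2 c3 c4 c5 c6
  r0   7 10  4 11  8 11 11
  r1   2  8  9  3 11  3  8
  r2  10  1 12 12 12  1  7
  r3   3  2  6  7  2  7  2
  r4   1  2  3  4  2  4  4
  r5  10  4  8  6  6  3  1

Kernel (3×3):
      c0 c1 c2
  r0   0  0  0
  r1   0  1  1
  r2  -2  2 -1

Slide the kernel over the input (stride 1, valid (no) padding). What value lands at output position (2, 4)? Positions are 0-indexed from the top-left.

The receptive field on the input at this output position is [12 1 7 / 2 7 2 / 2 4 4]. Elementwise product with the kernel and sum: 7·1 + 2·1 + 2·-2 + 4·2 + 4·-1.

9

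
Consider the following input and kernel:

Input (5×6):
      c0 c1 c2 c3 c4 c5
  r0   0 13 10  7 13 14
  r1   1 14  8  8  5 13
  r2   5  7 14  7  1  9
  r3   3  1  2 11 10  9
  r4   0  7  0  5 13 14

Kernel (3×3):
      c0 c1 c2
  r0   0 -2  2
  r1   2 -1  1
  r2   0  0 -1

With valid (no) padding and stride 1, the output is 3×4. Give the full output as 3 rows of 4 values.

Output[0,0]: The receptive field on the input at this output position is [0 13 10 / 1 14 8 / 5 7 14]. Elementwise product with the kernel and sum: 13·-2 + 10·2 + 1·2 + 14·-1 + 8·1 + 14·-1.
Output[0,1]: The receptive field on the input at this output position is [13 10 7 / 14 8 8 / 7 14 7]. Elementwise product with the kernel and sum: 10·-2 + 7·2 + 14·2 + 8·-1 + 8·1 + 7·-1.

-24 15 24 17
3 -4 6 29
21 -8 -22 23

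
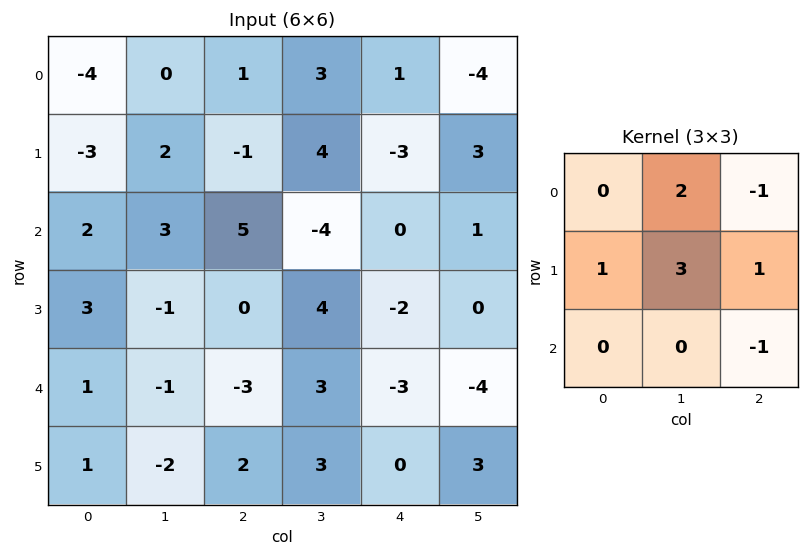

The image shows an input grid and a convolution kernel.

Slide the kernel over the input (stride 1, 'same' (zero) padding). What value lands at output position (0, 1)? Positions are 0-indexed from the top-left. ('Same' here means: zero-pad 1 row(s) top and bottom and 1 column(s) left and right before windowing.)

The receptive field on the zero-padded input at this output position is [0 0 0 / -4 0 1 / -3 2 -1]. Elementwise product with the kernel and sum: 0·2 + 0·-1 + -4·1 + 0·3 + 1·1 + -1·-1.

-2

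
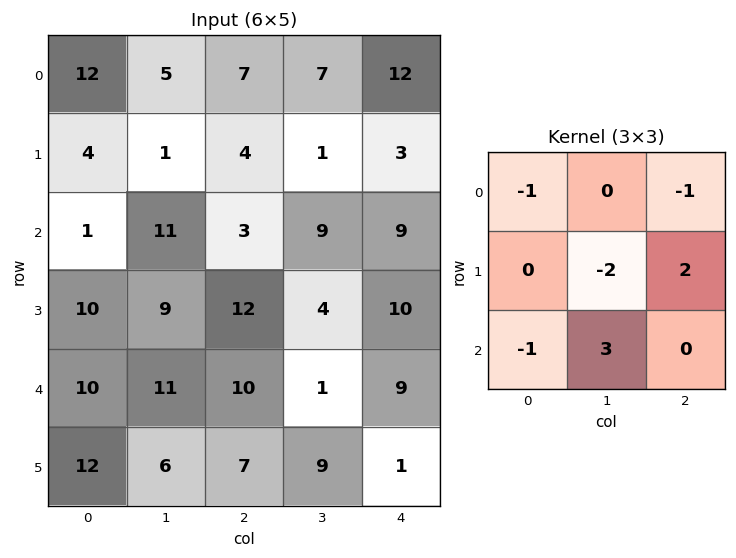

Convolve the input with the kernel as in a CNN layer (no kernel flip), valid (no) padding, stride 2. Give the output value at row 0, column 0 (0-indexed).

19

The receptive field on the input at this output position is [12 5 7 / 4 1 4 / 1 11 3]. Elementwise product with the kernel and sum: 12·-1 + 7·-1 + 1·-2 + 4·2 + 1·-1 + 11·3.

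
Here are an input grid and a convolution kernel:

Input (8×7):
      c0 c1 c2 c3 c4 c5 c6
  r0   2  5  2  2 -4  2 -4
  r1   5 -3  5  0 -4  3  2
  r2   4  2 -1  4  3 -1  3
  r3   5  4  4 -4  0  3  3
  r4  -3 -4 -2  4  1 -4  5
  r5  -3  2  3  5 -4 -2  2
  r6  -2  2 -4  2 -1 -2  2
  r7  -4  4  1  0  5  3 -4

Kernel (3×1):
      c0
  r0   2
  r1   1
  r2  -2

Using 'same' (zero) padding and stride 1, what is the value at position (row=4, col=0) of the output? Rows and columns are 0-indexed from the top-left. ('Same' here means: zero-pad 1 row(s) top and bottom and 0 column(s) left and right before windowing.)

The receptive field on the zero-padded input at this output position is [5 / -3 / -3]. Elementwise product with the kernel and sum: 5·2 + -3·1 + -3·-2.

13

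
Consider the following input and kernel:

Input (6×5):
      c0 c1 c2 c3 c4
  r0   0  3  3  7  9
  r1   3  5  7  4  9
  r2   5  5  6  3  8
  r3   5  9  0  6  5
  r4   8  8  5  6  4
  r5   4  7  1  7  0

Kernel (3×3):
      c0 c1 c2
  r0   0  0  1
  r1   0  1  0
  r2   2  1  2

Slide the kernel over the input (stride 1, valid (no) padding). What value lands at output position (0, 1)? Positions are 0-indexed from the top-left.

36

The receptive field on the input at this output position is [3 3 7 / 5 7 4 / 5 6 3]. Elementwise product with the kernel and sum: 7·1 + 7·1 + 5·2 + 6·1 + 3·2.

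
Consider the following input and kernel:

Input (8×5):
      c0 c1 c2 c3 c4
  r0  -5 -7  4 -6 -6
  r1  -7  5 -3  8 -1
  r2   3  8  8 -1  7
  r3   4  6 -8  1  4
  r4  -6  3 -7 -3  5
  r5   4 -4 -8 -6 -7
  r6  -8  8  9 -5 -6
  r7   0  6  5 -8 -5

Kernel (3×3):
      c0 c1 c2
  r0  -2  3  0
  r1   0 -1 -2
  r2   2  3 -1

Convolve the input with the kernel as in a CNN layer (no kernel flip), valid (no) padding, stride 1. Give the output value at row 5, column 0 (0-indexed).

-33

The receptive field on the input at this output position is [4 -4 -8 / -8 8 9 / 0 6 5]. Elementwise product with the kernel and sum: 4·-2 + -4·3 + 8·-1 + 9·-2 + 0·2 + 6·3 + 5·-1.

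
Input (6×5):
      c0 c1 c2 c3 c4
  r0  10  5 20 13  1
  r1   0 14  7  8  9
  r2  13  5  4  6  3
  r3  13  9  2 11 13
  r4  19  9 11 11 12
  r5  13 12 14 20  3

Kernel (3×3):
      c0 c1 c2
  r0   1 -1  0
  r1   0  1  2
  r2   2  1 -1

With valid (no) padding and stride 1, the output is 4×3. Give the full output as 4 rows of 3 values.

Output[0,0]: The receptive field on the input at this output position is [10 5 20 / 0 14 7 / 13 5 4]. Elementwise product with the kernel and sum: 10·1 + 5·-1 + 14·1 + 7·2 + 13·2 + 5·1 + 4·-1.
Output[0,1]: The receptive field on the input at this output position is [5 20 13 / 14 7 8 / 5 4 6]. Elementwise product with the kernel and sum: 5·1 + 20·-1 + 7·1 + 8·2 + 5·2 + 4·1 + 6·-1.

60 16 44
32 32 13
57 43 56
59 58 71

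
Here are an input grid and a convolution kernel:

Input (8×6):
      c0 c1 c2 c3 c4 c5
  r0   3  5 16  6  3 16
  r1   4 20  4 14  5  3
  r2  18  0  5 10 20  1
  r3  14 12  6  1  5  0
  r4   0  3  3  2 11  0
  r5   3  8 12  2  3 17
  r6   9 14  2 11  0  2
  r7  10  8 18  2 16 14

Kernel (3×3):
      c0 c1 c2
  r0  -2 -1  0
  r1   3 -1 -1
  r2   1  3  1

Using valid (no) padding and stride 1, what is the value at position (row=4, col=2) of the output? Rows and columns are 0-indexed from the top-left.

The receptive field on the input at this output position is [3 2 11 / 12 2 3 / 2 11 0]. Elementwise product with the kernel and sum: 3·-2 + 2·-1 + 12·3 + 2·-1 + 3·-1 + 2·1 + 11·3 + 0·1.

58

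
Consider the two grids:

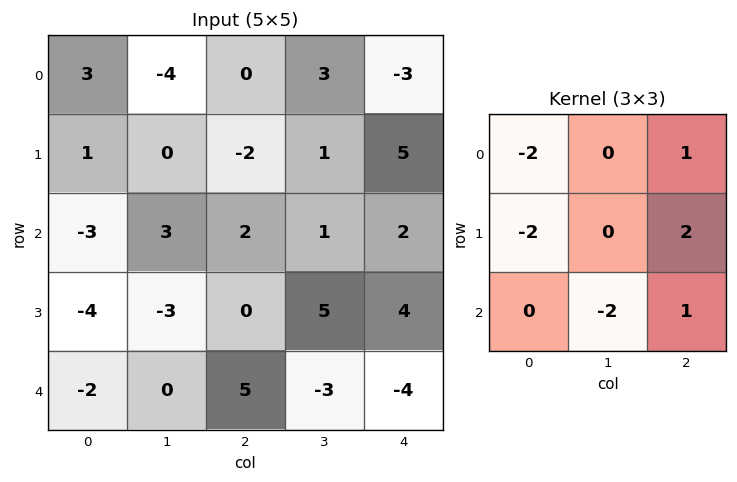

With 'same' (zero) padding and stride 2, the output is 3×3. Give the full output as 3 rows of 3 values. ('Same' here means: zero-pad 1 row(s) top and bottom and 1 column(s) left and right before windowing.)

Output[0,0]: The receptive field on the zero-padded input at this output position is [0 0 0 / 0 3 -4 / 0 1 0]. Elementwise product with the kernel and sum: 0·-2 + 0·1 + 0·-2 + -4·2 + 1·-2 + 0·1.
Output[0,1]: The receptive field on the zero-padded input at this output position is [0 0 0 / -4 0 3 / 0 -2 1]. Elementwise product with the kernel and sum: 0·-2 + 0·1 + -4·-2 + 3·2 + -2·-2 + 1·1.

-10 19 -16
11 2 -12
-3 5 -4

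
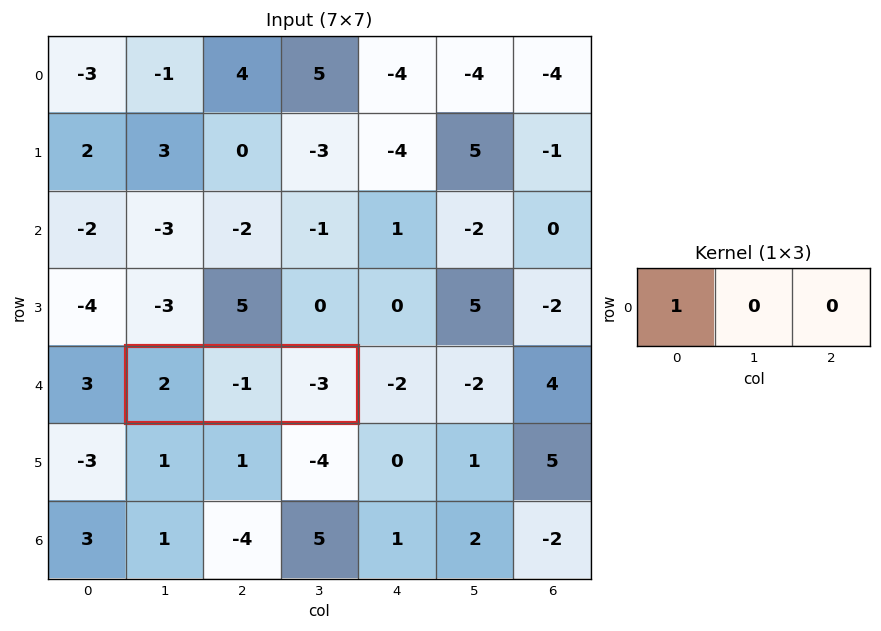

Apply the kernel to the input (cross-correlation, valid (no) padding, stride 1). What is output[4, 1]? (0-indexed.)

The receptive field on the input at this output position is [2 -1 -3]. Elementwise product with the kernel and sum: 2·1.

2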